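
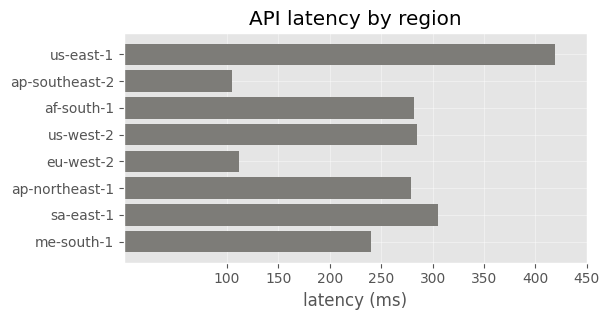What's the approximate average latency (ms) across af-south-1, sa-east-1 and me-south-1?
≈ 283

(300 + 300 + 250) / 3 ≈ 283.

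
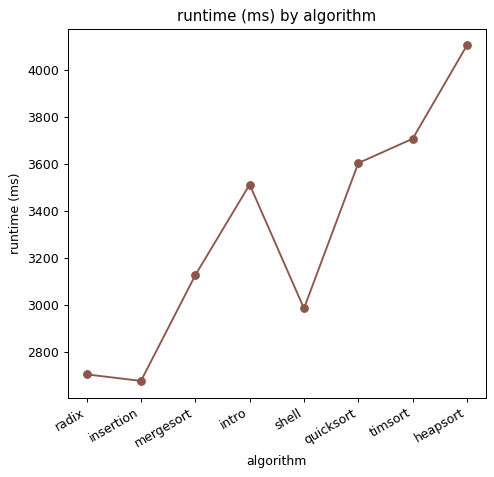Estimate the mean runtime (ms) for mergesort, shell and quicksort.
≈ 3267

(3200 + 3000 + 3600) / 3 ≈ 3267.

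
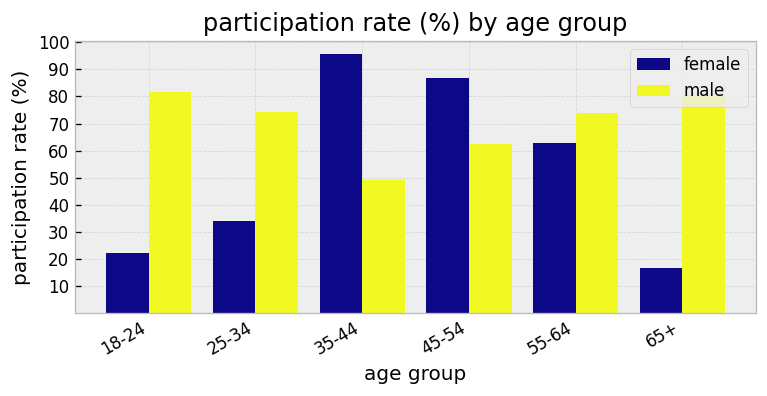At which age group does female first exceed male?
25-34: female ≈ 30 vs male ≈ 70 (not yet); 35-44: female ≈ 100 vs male ≈ 50 (first crossover).

35-44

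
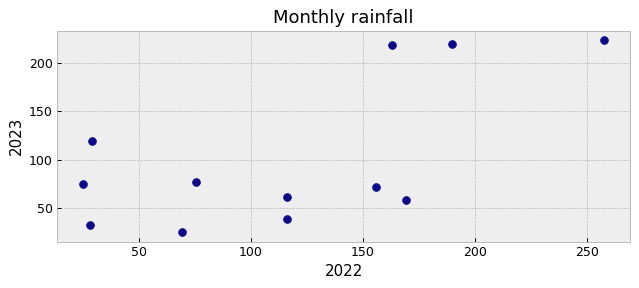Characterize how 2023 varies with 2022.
Points are positively correlated; moderate (|r| ≈ 0.6).

positive, moderate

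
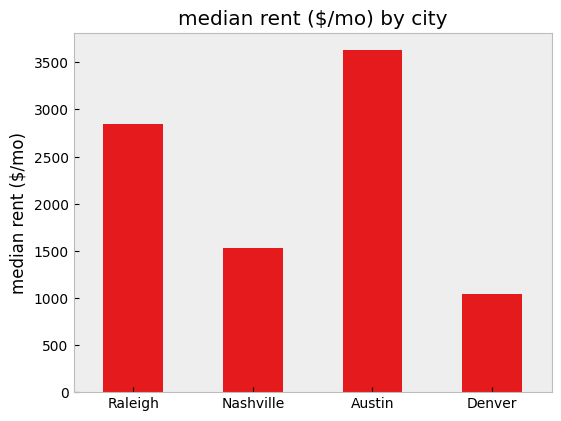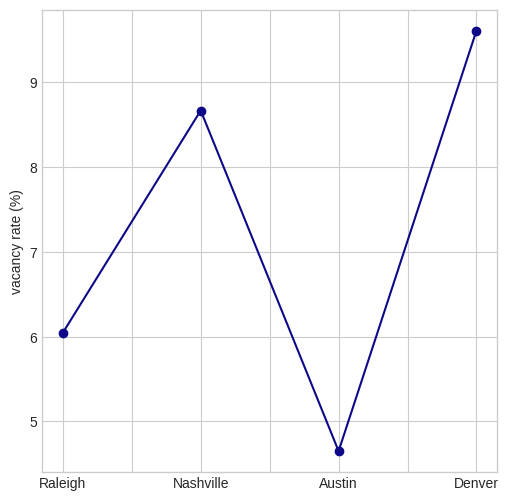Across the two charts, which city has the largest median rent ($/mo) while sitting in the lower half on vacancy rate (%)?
Austin

Chart 2 median vacancy rate (%) ≈ 7; below-median cities: Raleigh, Austin. Among those, Austin has the highest median rent ($/mo) (≈ 3500).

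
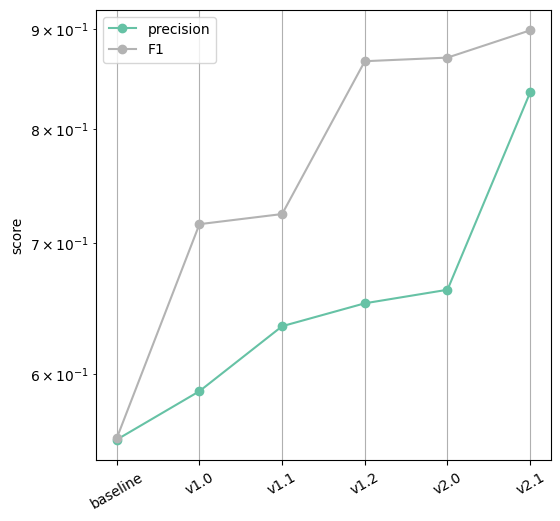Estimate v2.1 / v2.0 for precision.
v2.1 ≈ 0.85, v2.0 ≈ 0.65; 0.85/0.65 ≈ 1.31.

≈ 1.31×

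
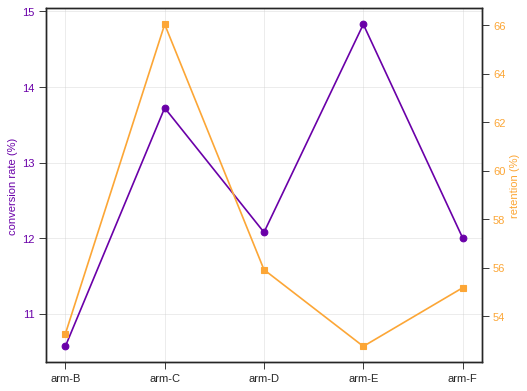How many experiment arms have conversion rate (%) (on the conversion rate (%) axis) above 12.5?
Above 12.5: arm-C, arm-E.

2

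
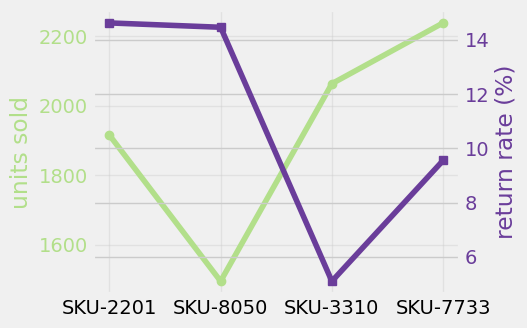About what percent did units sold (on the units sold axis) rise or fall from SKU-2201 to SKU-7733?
SKU-2201 ≈ 1900, SKU-7733 ≈ 2200; (2200 − 1900) / 1900 ≈ +15.8%.

≈ +15.8%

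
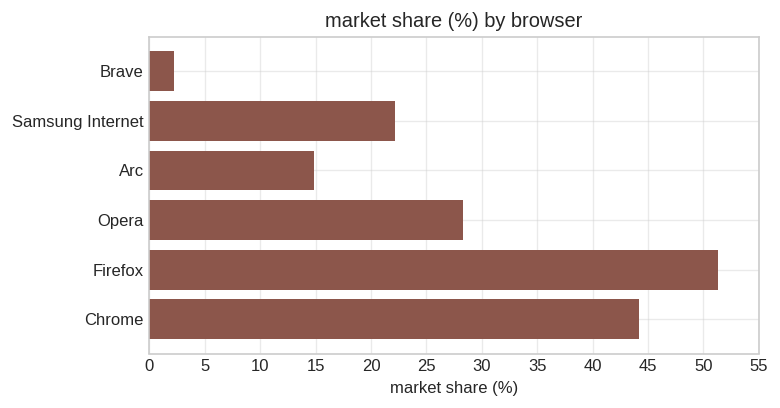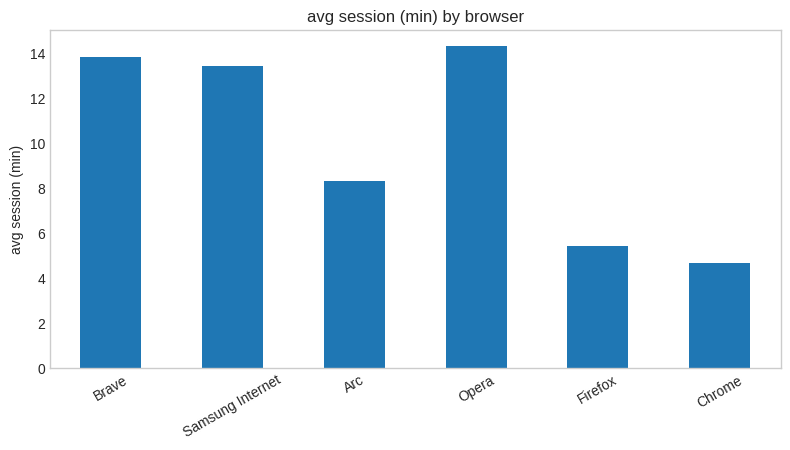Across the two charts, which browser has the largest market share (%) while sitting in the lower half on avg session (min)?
Chart 2 median avg session (min) ≈ 10; below-median browsers: Arc, Firefox, Chrome. Among those, Firefox has the highest market share (%) (≈ 50).

Firefox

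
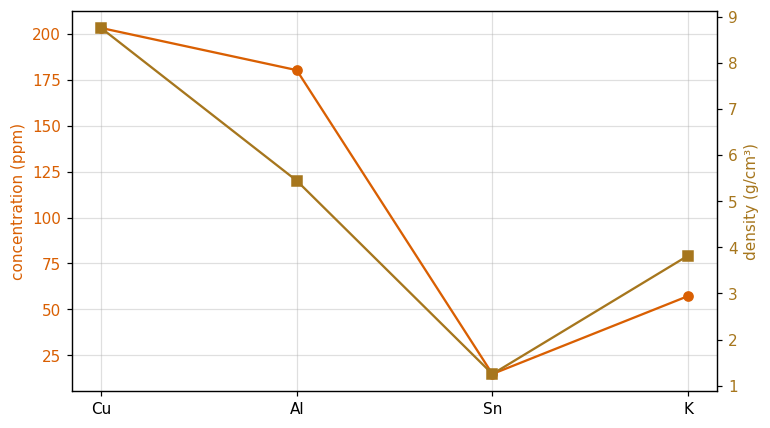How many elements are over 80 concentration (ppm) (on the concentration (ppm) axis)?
Above 80: Cu, Al.

2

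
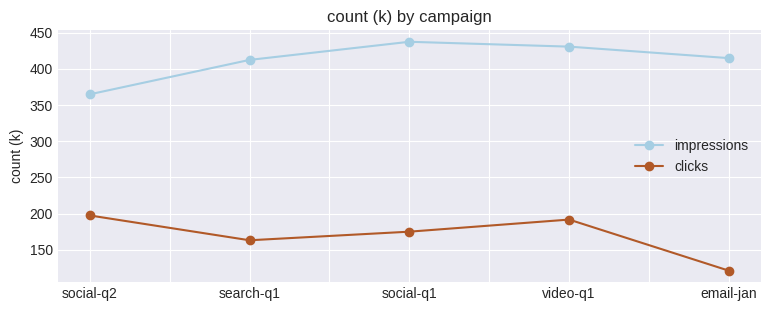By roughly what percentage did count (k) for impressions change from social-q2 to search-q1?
social-q2 ≈ 350, search-q1 ≈ 400; (400 − 350) / 350 ≈ +14.3%.

≈ +14.3%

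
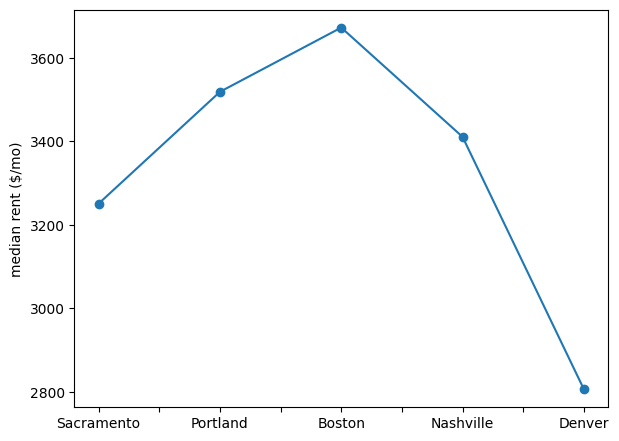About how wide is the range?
Max Boston ≈ 3700, min Denver ≈ 2800; range ≈ 900.

≈ 900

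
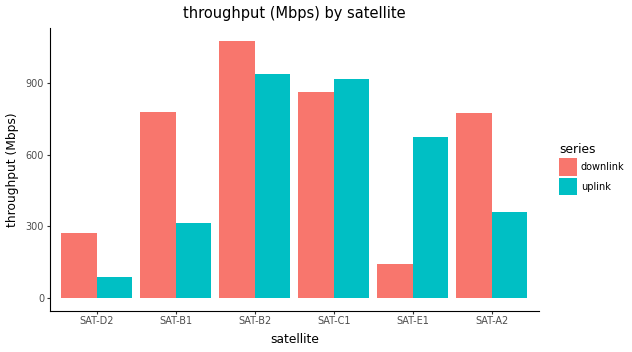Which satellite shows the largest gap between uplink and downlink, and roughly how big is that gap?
SAT-E1: uplink ≈ 700, downlink ≈ 100 → gap ≈ 600. Next-largest (SAT-B1) is only ≈ 500.

SAT-E1, ≈ 600 Mbps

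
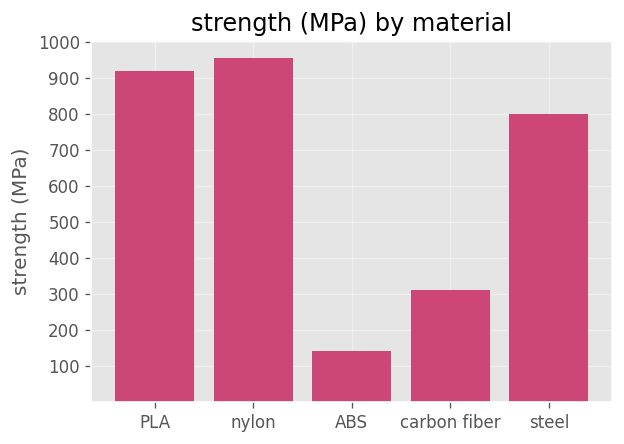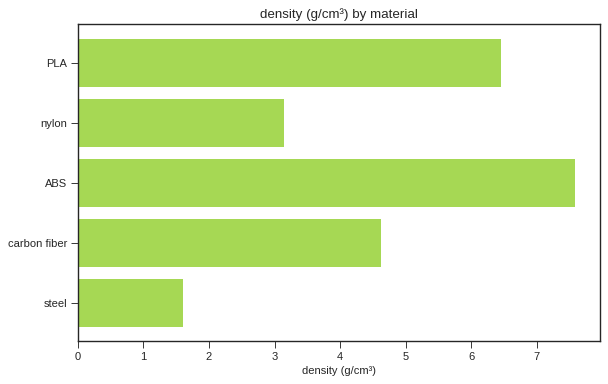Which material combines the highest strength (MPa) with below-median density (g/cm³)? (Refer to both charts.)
Chart 2 median density (g/cm³) ≈ 5; below-median materials: nylon, steel. Among those, nylon has the highest strength (MPa) (≈ 1000).

nylon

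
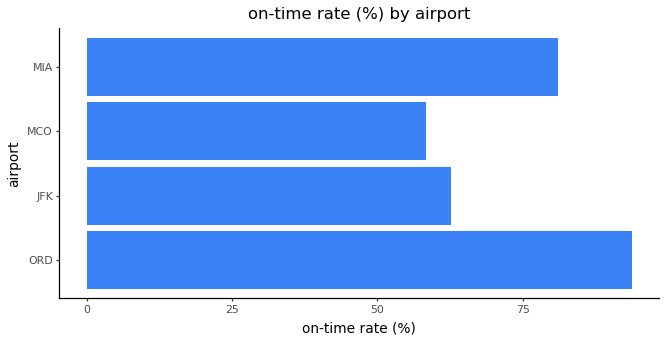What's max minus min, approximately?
Max ORD ≈ 90, min MCO ≈ 60; range ≈ 30.

≈ 30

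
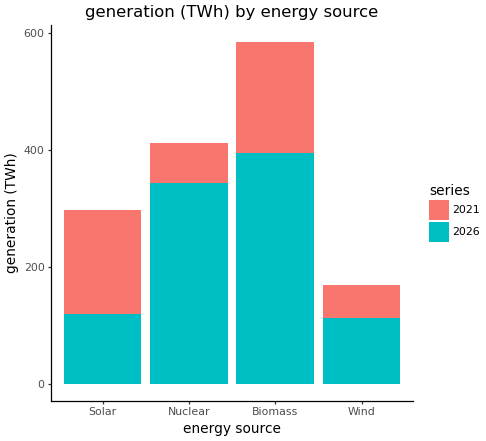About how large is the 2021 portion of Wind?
2021 top ≈ 150, bottom ≈ 100; segment ≈ 50.

≈ 50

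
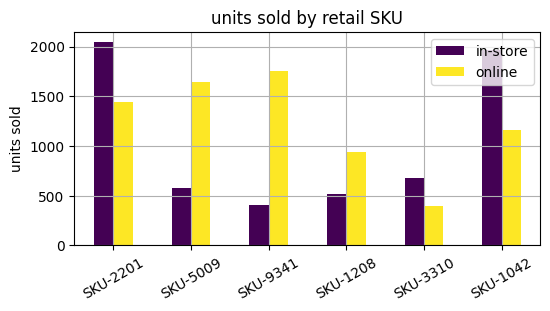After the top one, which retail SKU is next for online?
Top 3 for online: SKU-9341 ≈ 1800, SKU-5009 ≈ 1600, SKU-2201 ≈ 1400.

SKU-5009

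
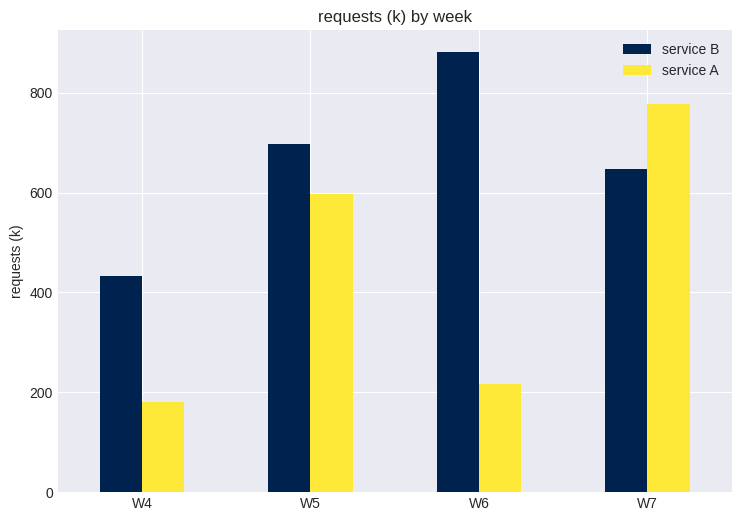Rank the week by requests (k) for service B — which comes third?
W7

Top 4 for service B: W6 ≈ 900, W5 ≈ 700, W7 ≈ 600, W4 ≈ 400.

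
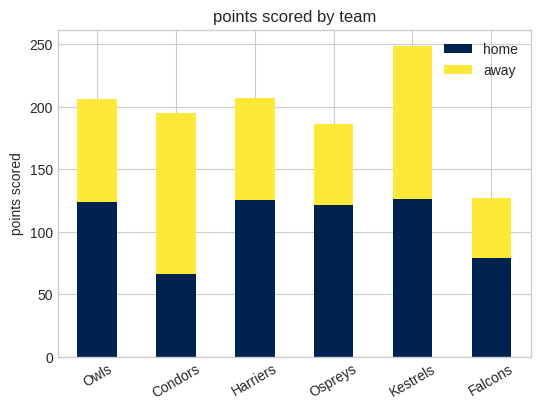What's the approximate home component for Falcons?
≈ 75

home top ≈ 75, bottom ≈ 0; segment ≈ 75.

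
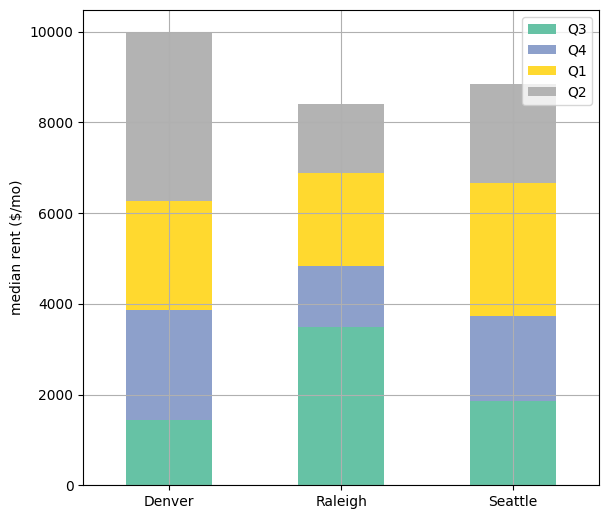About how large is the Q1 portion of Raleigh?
≈ 2000

Q1 top ≈ 7000, bottom ≈ 5000; segment ≈ 2000.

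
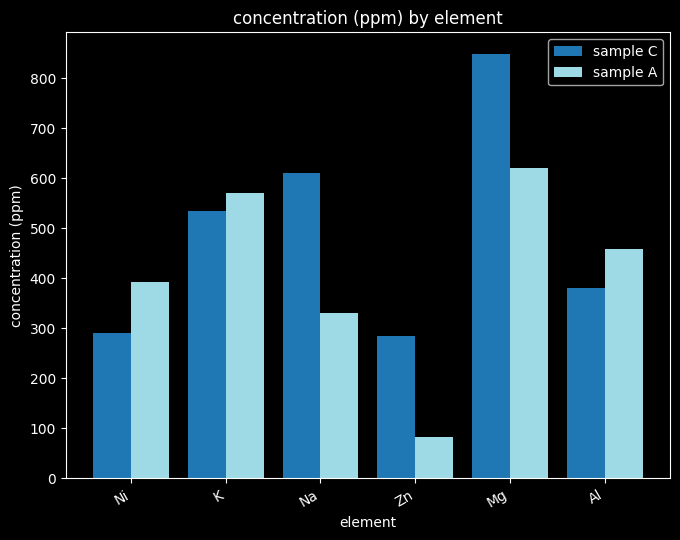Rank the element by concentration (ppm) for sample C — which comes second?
Na

Top 3 for sample C: Mg ≈ 800, Na ≈ 600, K ≈ 500.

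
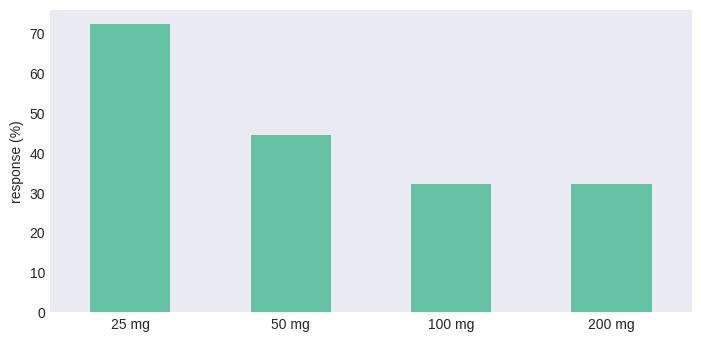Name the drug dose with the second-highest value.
50 mg

Top 3: 25 mg ≈ 70, 50 mg ≈ 40, 100 mg ≈ 30.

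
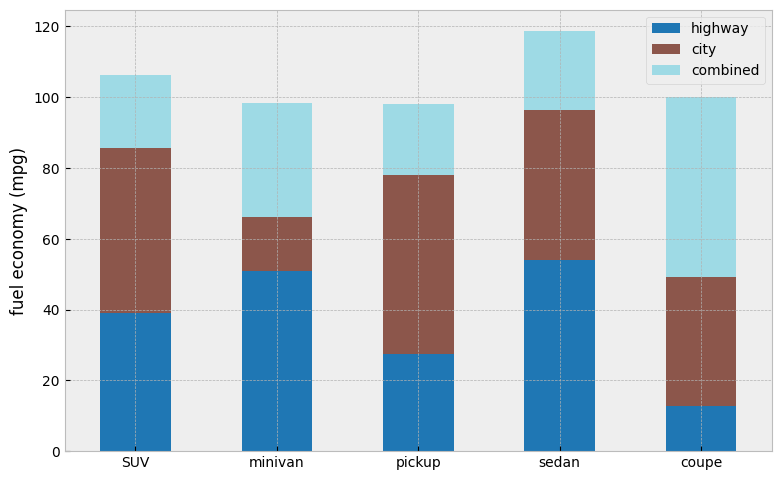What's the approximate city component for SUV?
≈ 50

city top ≈ 90, bottom ≈ 40; segment ≈ 50.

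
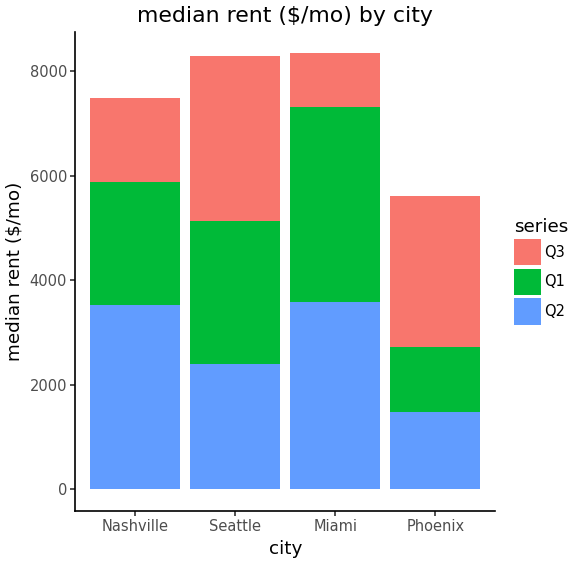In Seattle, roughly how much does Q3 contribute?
Q3 top ≈ 8000, bottom ≈ 5000; segment ≈ 3000.

≈ 3000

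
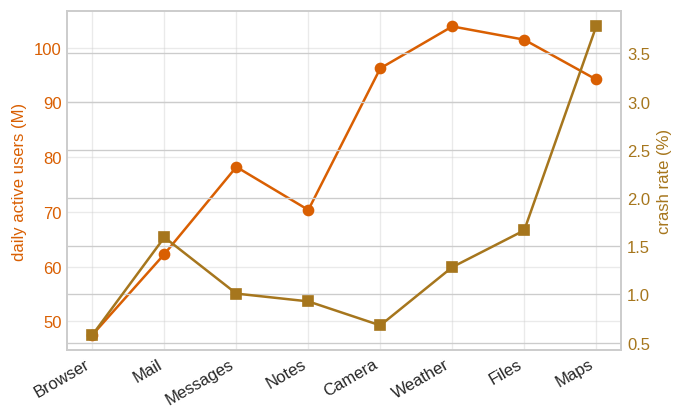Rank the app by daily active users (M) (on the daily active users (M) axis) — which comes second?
Top 3 (on the daily active users (M) axis): Weather ≈ 105, Files ≈ 100, Camera ≈ 95.

Files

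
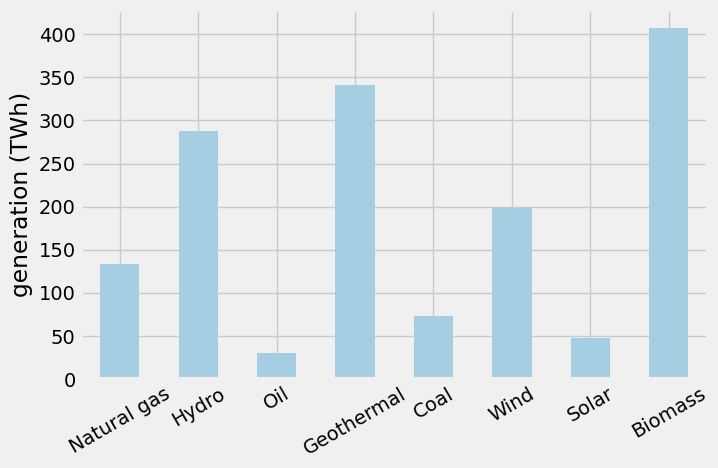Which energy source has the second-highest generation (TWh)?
Geothermal

Top 3: Biomass ≈ 400, Geothermal ≈ 350, Hydro ≈ 300.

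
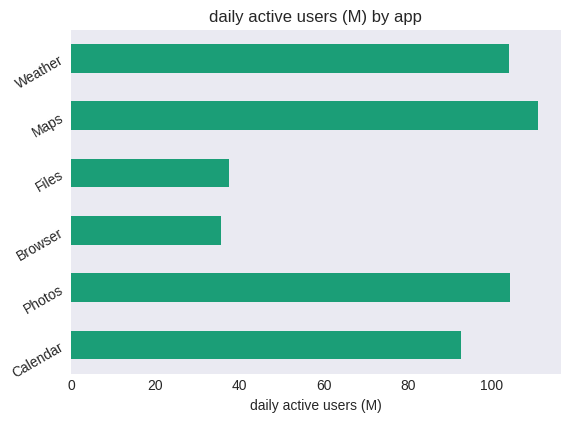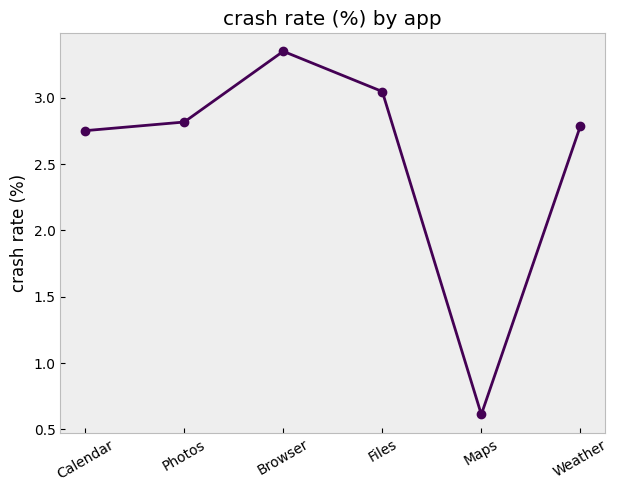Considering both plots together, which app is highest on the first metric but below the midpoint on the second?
Chart 2 median crash rate (%) ≈ 3; below-median apps: Calendar, Maps, Weather. Among those, Maps has the highest daily active users (M) (≈ 120).

Maps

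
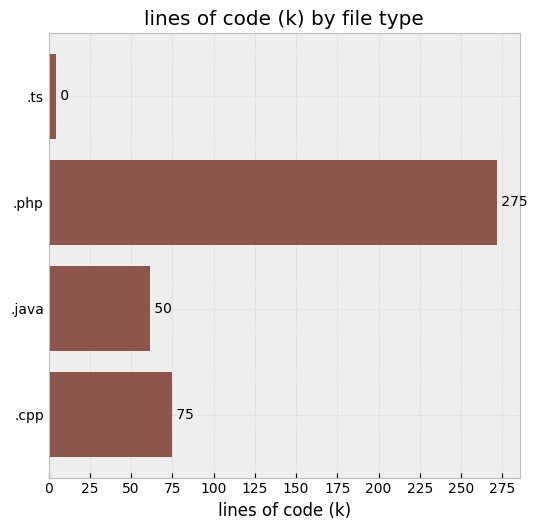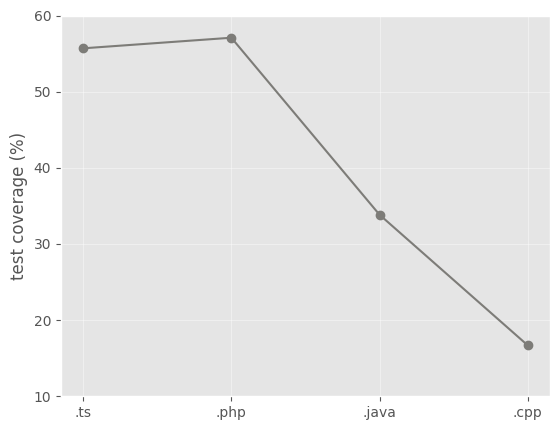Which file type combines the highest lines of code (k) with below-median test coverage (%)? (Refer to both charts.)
.cpp

Chart 2 median test coverage (%) ≈ 40; below-median file types: .java, .cpp. Among those, .cpp has the highest lines of code (k) (≈ 75).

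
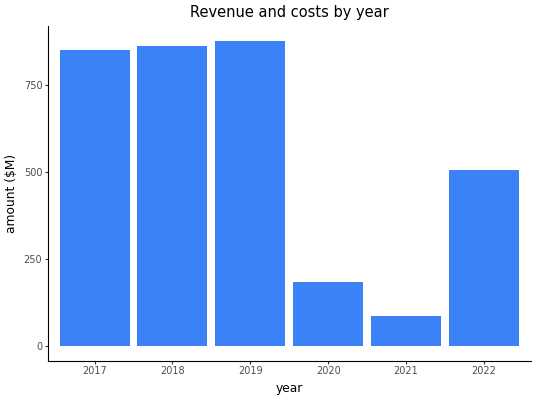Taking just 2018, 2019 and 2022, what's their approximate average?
≈ 767

(900 + 900 + 500) / 3 ≈ 767.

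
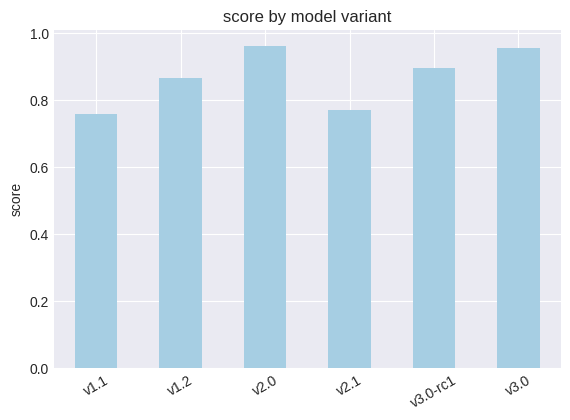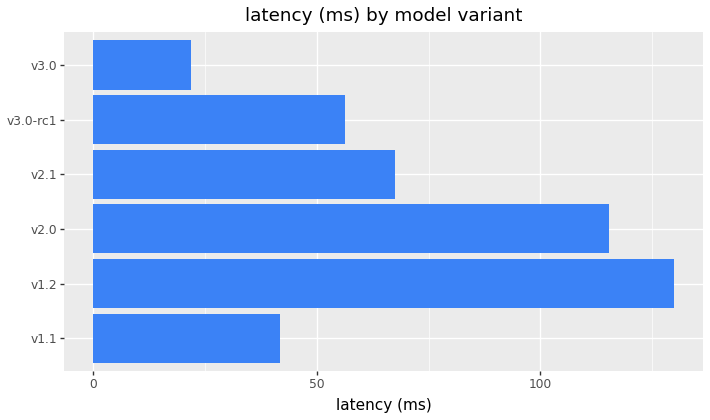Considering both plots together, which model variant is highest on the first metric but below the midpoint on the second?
v3.0

Chart 2 median latency (ms) ≈ 60; below-median model variants: v1.1, v3.0-rc1, v3.0. Among those, v3.0 has the highest score (≈ 1).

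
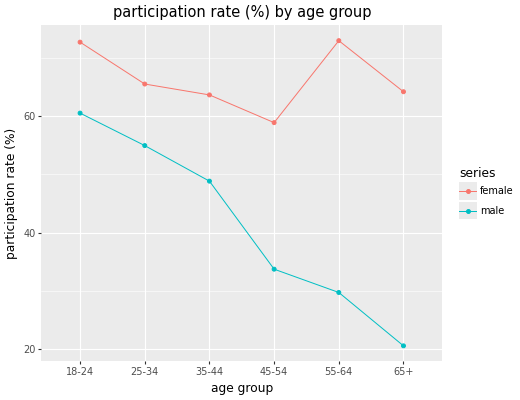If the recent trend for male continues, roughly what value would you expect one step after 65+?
≈ 12.5

Last three: 35, 30, 20 → slope ≈ -7.5/step → next ≈ 12.5.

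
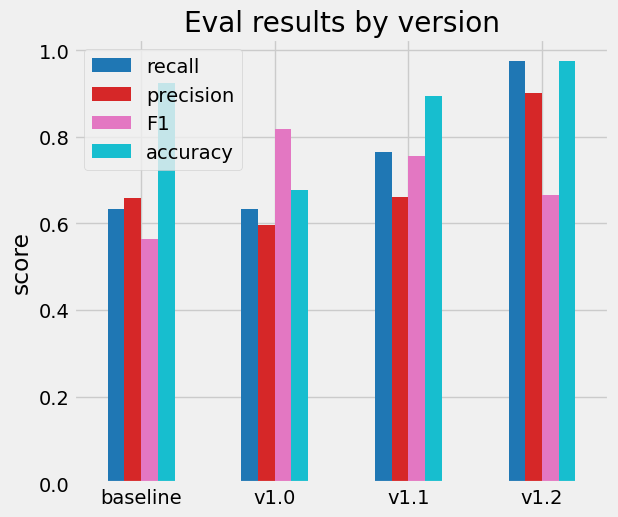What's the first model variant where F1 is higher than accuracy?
baseline: F1 ≈ 0.6 vs accuracy ≈ 0.9 (not yet); v1.0: F1 ≈ 0.8 vs accuracy ≈ 0.7 (first crossover).

v1.0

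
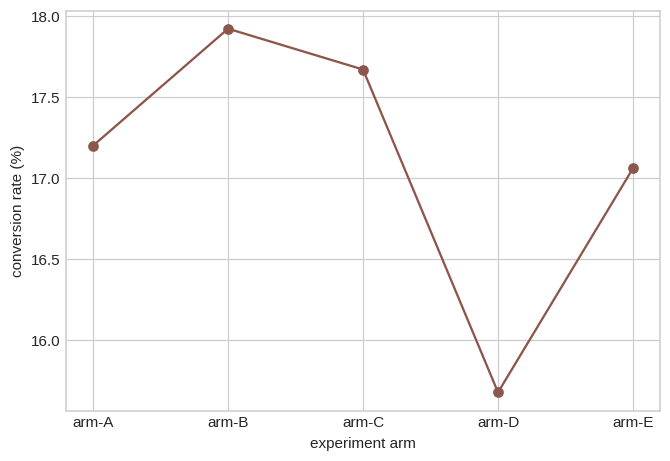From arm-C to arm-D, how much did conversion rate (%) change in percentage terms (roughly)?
arm-C ≈ 17.6, arm-D ≈ 15.6; (15.6 − 17.6) / 17.6 ≈ -11.4%.

≈ -11.4%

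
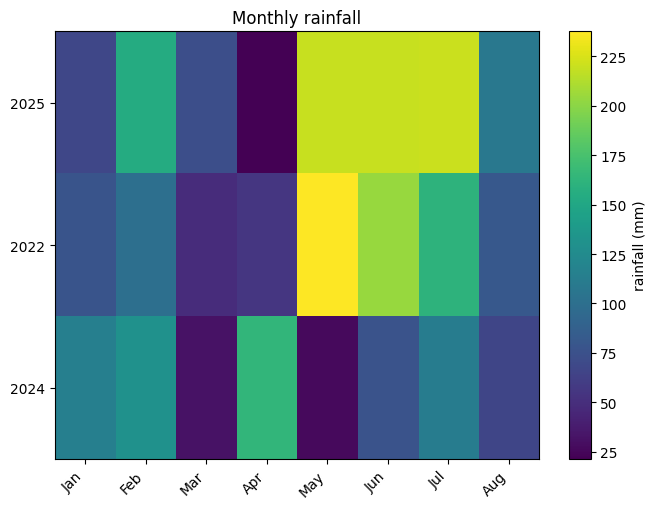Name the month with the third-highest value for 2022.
Top 4 for 2022: May ≈ 240, Jun ≈ 200, Jul ≈ 160, Feb ≈ 100.

Jul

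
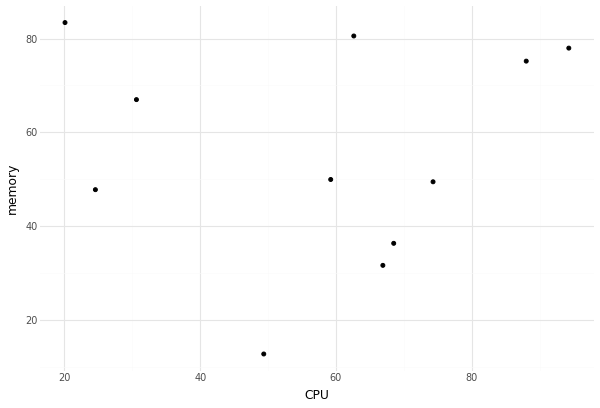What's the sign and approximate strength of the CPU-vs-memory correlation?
Points are roughly uncorrelated; weak (|r| ≈ 0.0).

no clear correlation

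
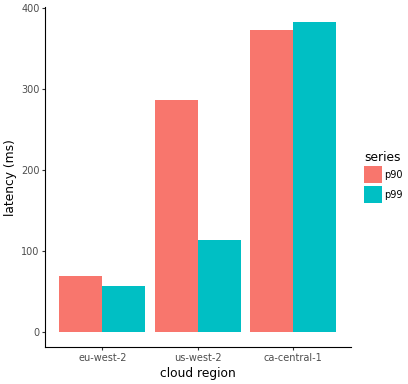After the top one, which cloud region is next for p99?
us-west-2

Top 3 for p99: ca-central-1 ≈ 400, us-west-2 ≈ 100, eu-west-2 ≈ 50.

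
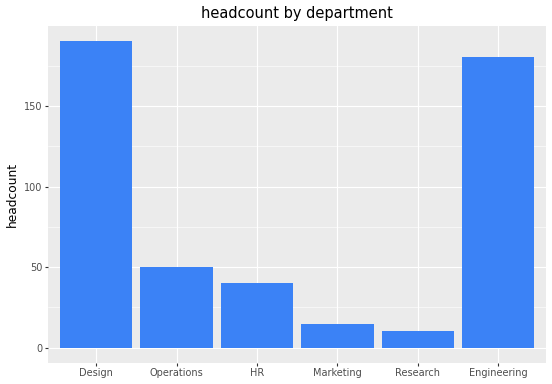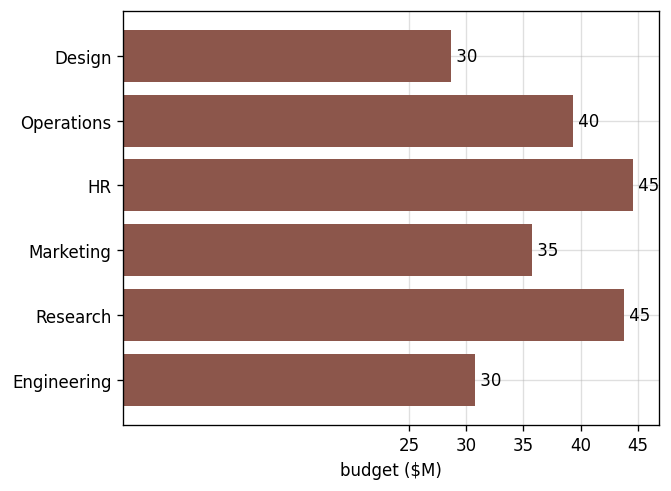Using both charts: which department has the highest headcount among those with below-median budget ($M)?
Design

Chart 2 median budget ($M) ≈ 40; below-median departments: Design, Marketing, Engineering. Among those, Design has the highest headcount (≈ 200).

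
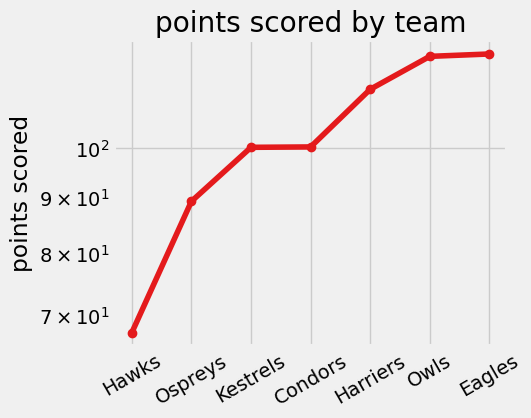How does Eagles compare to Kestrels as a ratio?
≈ 1.2×

Eagles ≈ 120, Kestrels ≈ 100; 120/100 ≈ 1.2.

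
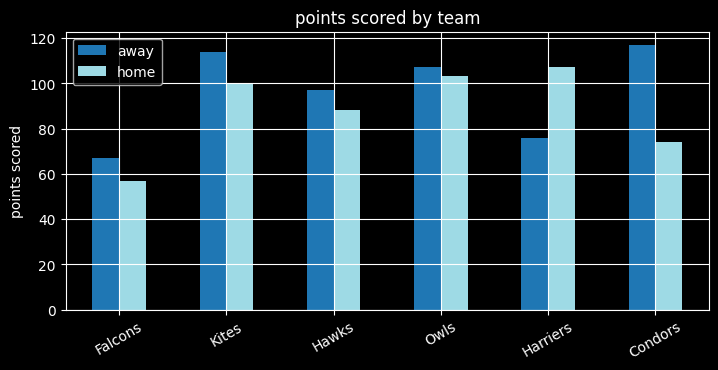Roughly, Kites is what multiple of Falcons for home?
≈ 1.67×

Kites ≈ 100, Falcons ≈ 60; 100/60 ≈ 1.67.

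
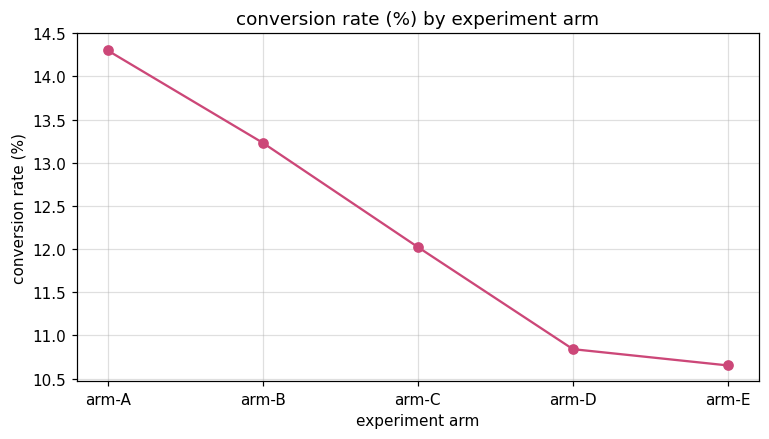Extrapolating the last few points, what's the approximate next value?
≈ 9.75

Last three: 12.0, 11.0, 10.5 → slope ≈ -0.75/step → next ≈ 9.75.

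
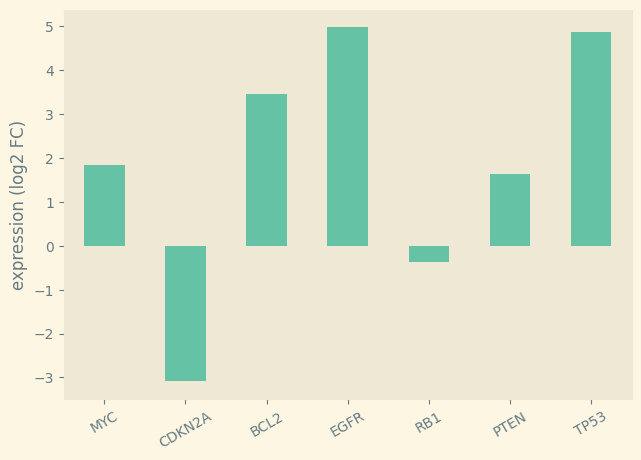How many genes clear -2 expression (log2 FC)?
Above -2: MYC, BCL2, EGFR, RB1, PTEN, TP53.

6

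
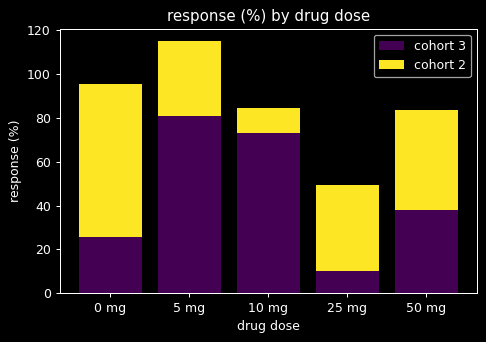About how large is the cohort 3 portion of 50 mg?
≈ 40

cohort 3 top ≈ 40, bottom ≈ 0; segment ≈ 40.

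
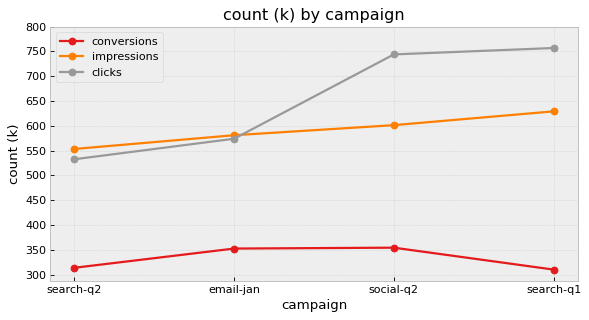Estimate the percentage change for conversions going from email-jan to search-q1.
≈ -14.3%

email-jan ≈ 350, search-q1 ≈ 300; (300 − 350) / 350 ≈ -14.3%.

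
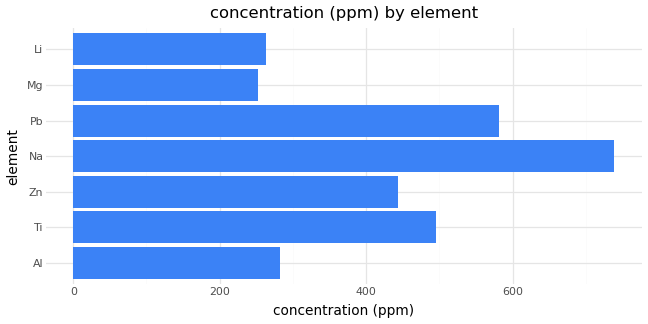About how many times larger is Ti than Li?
Ti ≈ 500, Li ≈ 300; 500/300 ≈ 1.67.

≈ 1.67×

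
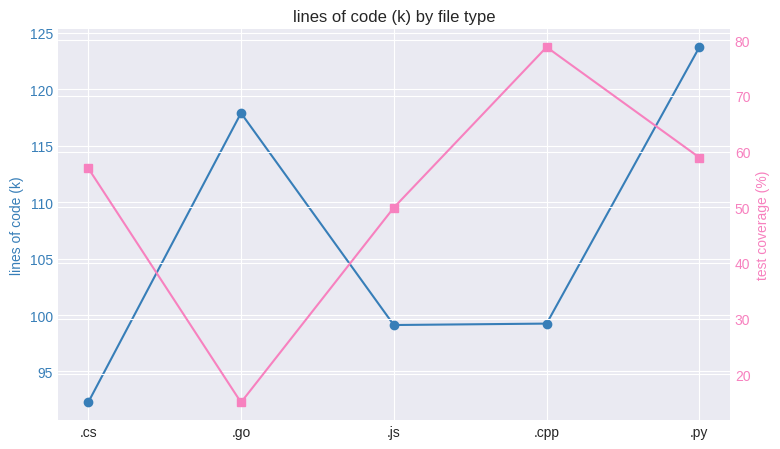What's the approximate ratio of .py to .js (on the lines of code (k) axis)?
≈ 1.25×

.py ≈ 125, .js ≈ 100; 125/100 ≈ 1.25.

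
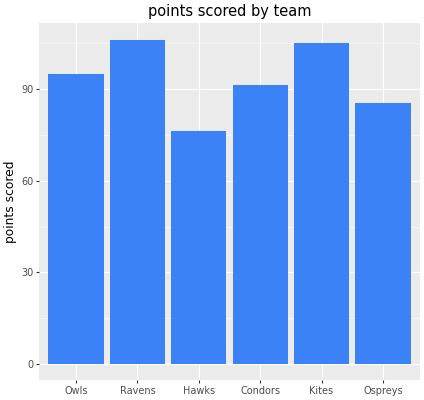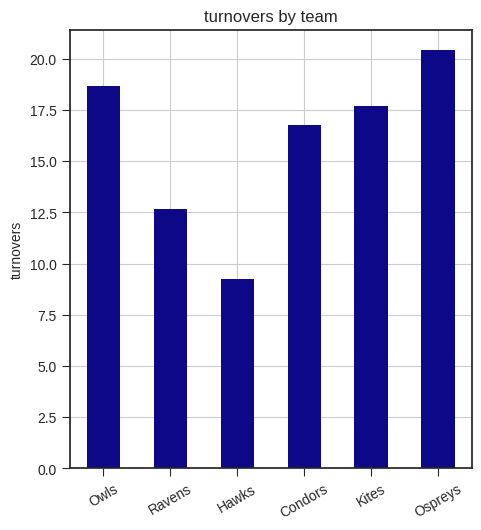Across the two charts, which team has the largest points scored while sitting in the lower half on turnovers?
Chart 2 median turnovers ≈ 18; below-median teams: Ravens, Hawks, Condors. Among those, Ravens has the highest points scored (≈ 110).

Ravens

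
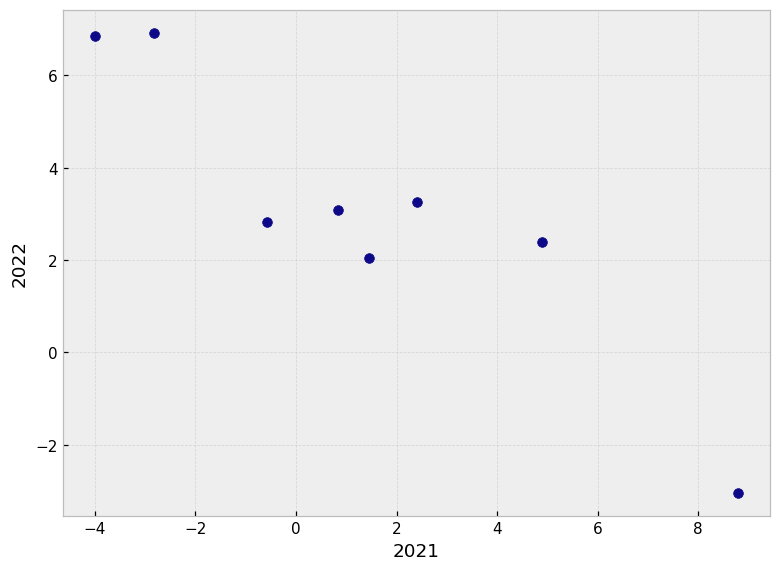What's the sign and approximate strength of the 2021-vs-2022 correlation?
negative, strong

Points are negatively correlated; strong (|r| ≈ 0.9).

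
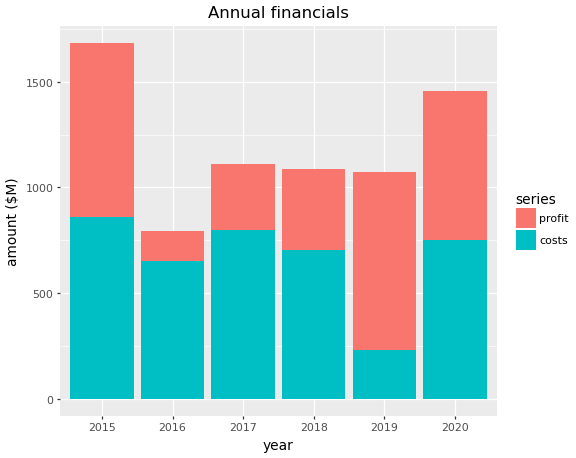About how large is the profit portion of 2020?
≈ 600

profit top ≈ 1400, bottom ≈ 800; segment ≈ 600.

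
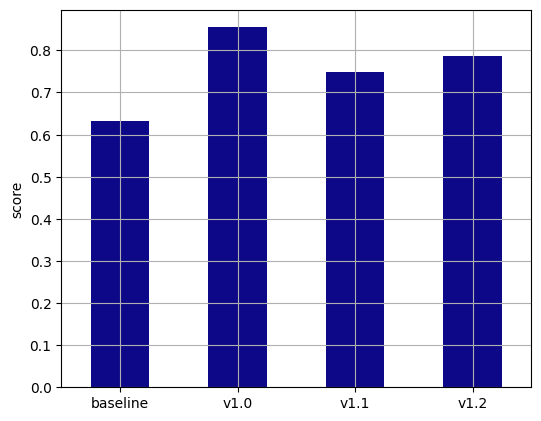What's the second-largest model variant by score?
Top 3: v1.0 ≈ 0.9, v1.2 ≈ 0.8, v1.1 ≈ 0.7.

v1.2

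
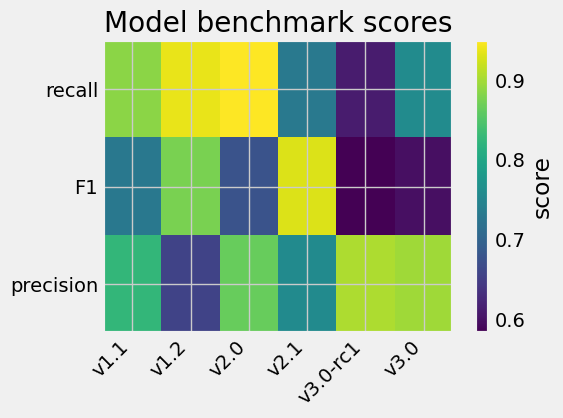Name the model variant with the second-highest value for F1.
v1.2

Top 3 for F1: v2.1 ≈ 0.95, v1.2 ≈ 0.90, v1.1 ≈ 0.75.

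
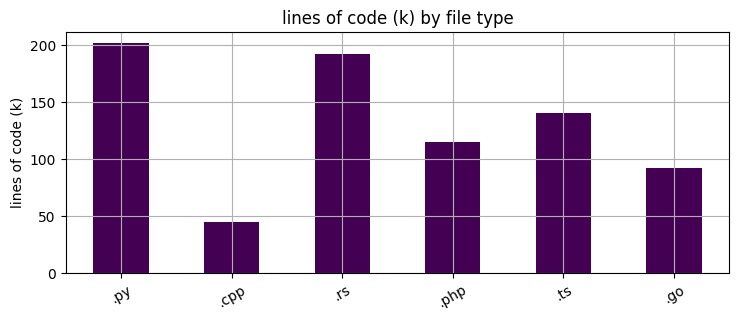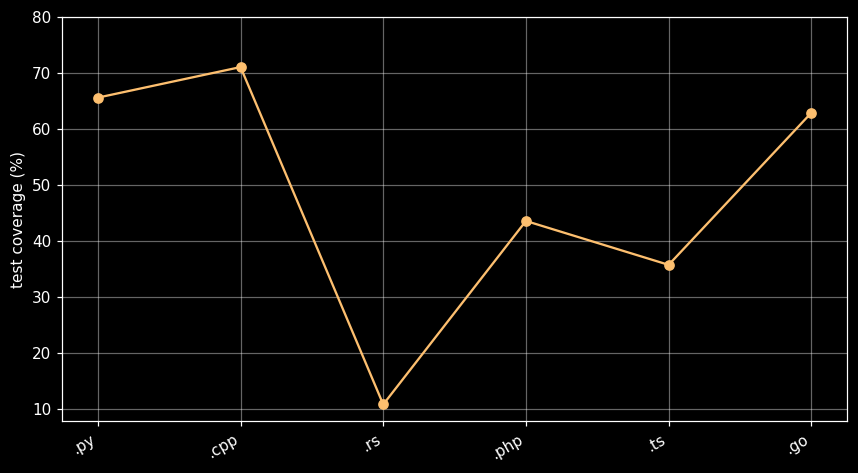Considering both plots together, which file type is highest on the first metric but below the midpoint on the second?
Chart 2 median test coverage (%) ≈ 50; below-median file types: .rs, .php, .ts. Among those, .rs has the highest lines of code (k) (≈ 200).

.rs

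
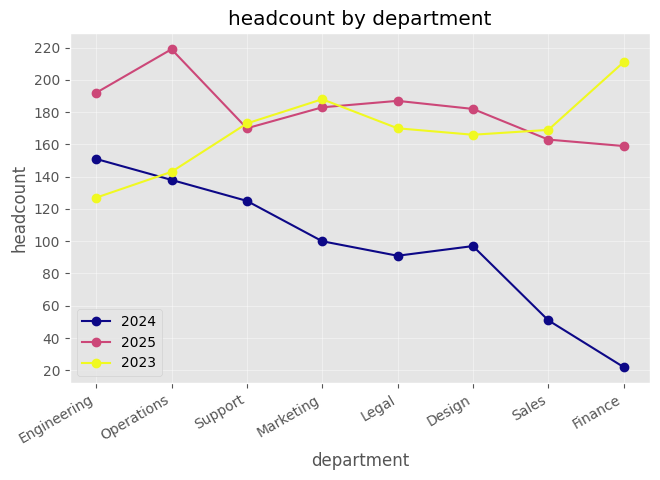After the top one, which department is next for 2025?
Engineering

Top 3 for 2025: Operations ≈ 220, Engineering ≈ 200, Legal ≈ 180.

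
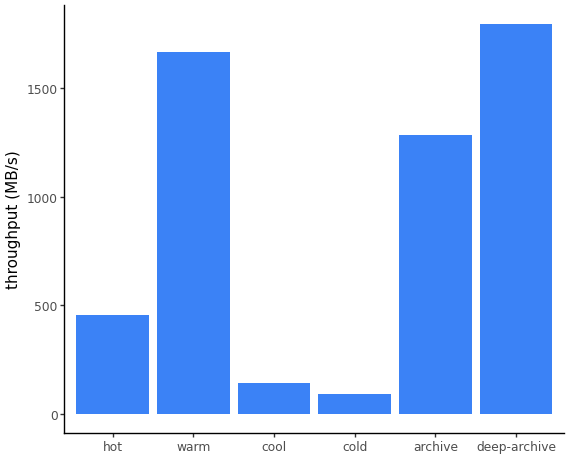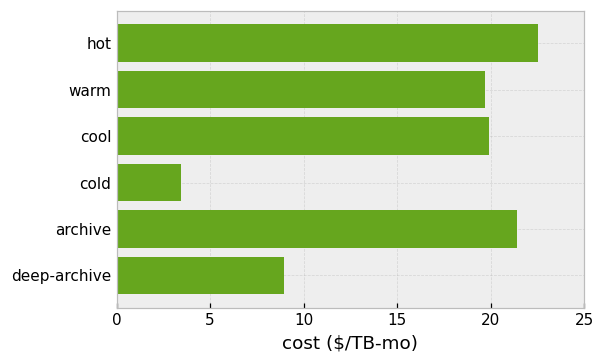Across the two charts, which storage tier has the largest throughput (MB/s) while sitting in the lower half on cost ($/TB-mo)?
deep-archive

Chart 2 median cost ($/TB-mo) ≈ 20; below-median storage tiers: warm, cold, deep-archive. Among those, deep-archive has the highest throughput (MB/s) (≈ 1800).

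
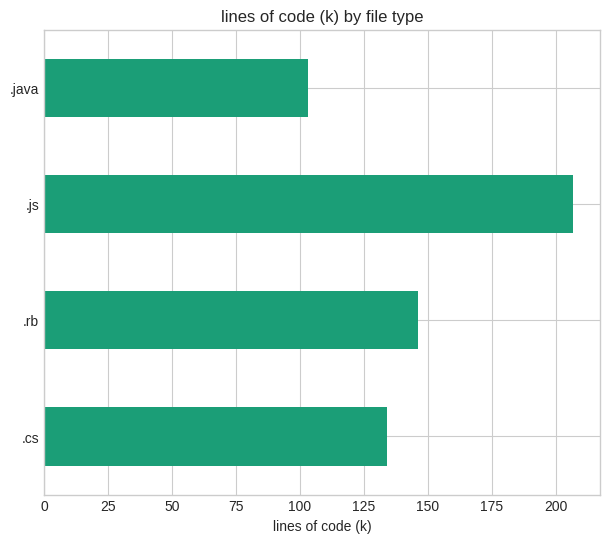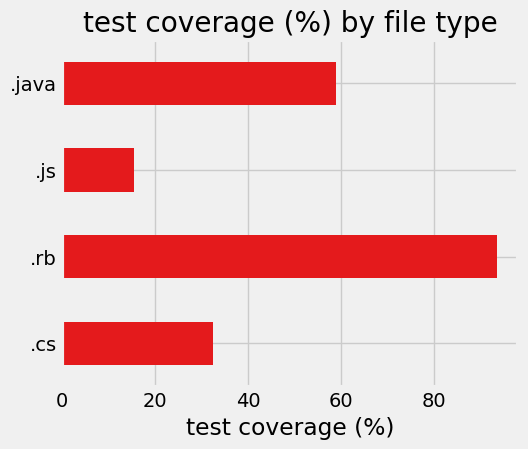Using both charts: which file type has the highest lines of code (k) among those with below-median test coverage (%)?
Chart 2 median test coverage (%) ≈ 50; below-median file types: .cs, .js. Among those, .js has the highest lines of code (k) (≈ 200).

.js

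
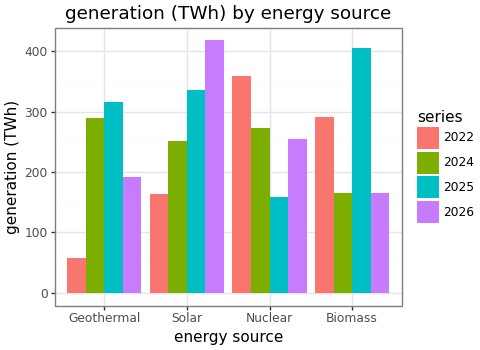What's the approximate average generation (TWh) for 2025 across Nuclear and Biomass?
≈ 275

(150 + 400) / 2 ≈ 275.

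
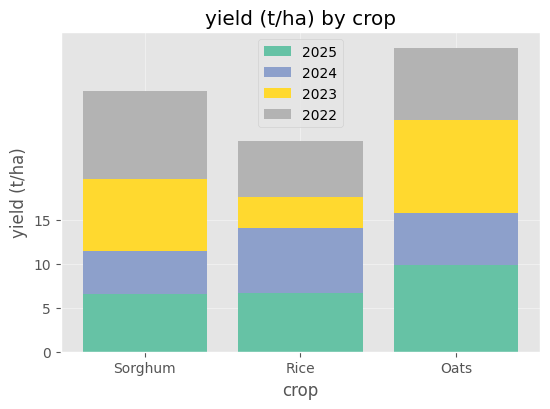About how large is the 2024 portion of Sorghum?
≈ 5

2024 top ≈ 10, bottom ≈ 5; segment ≈ 5.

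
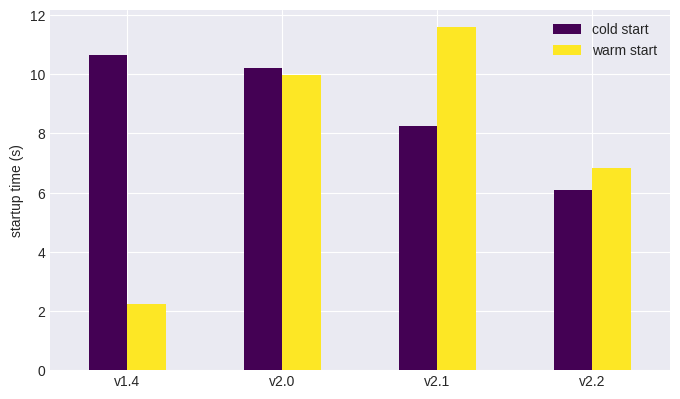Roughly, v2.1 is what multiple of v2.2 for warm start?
v2.1 ≈ 12, v2.2 ≈ 7; 12/7 ≈ 1.71.

≈ 1.71×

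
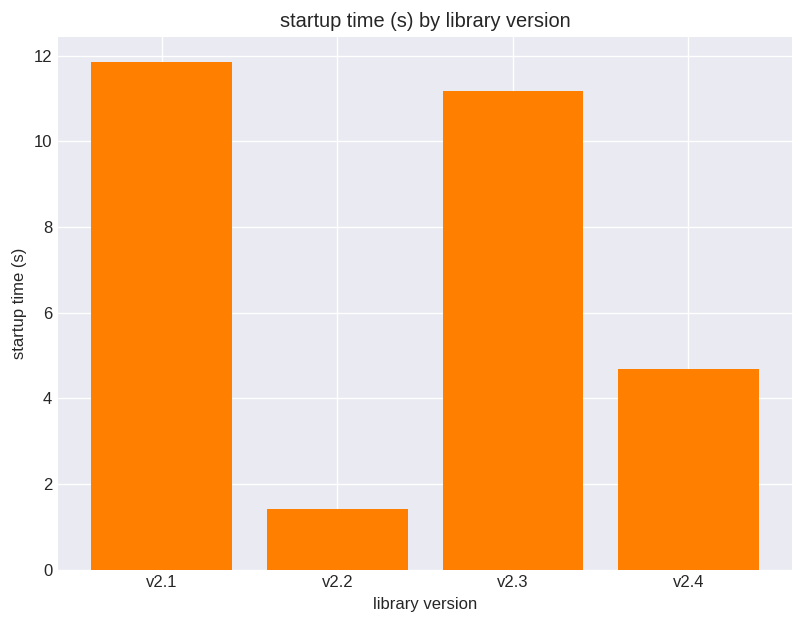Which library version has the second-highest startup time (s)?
v2.3

Top 3: v2.1 ≈ 12, v2.3 ≈ 11, v2.4 ≈ 5.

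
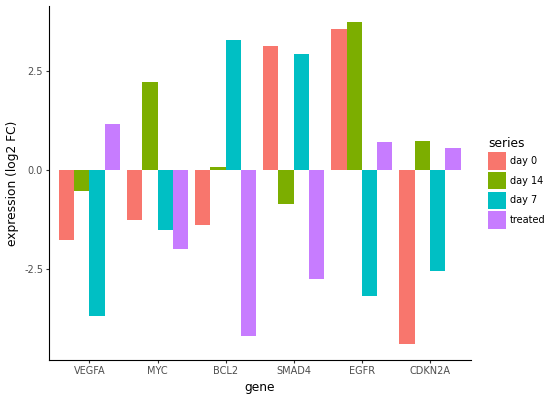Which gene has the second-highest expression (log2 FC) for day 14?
MYC

Top 3 for day 14: EGFR ≈ 4, MYC ≈ 2, CDKN2A ≈ 1.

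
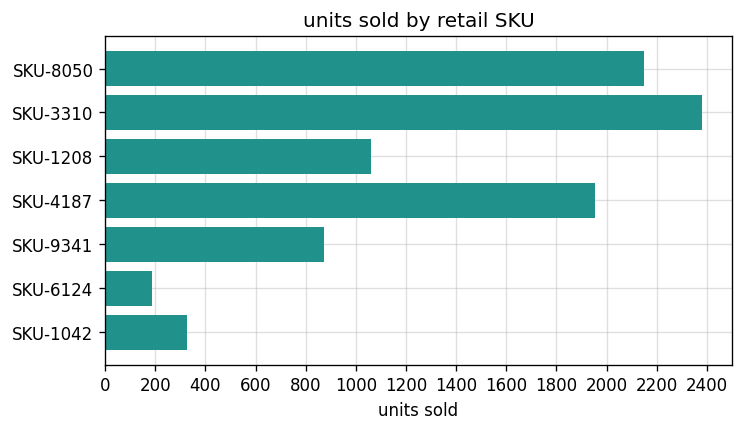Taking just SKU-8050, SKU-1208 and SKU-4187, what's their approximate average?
(2200 + 1000 + 2000) / 3 ≈ 1733.

≈ 1733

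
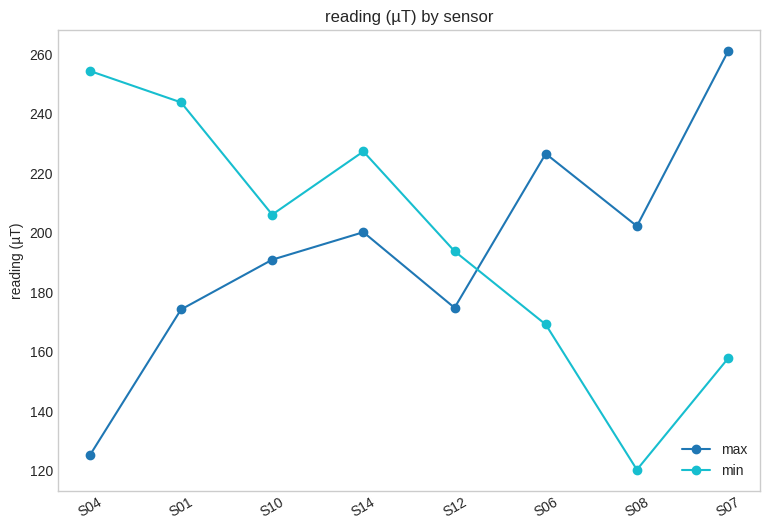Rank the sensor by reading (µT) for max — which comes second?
Top 3 for max: S07 ≈ 260, S06 ≈ 220, S08 ≈ 200.

S06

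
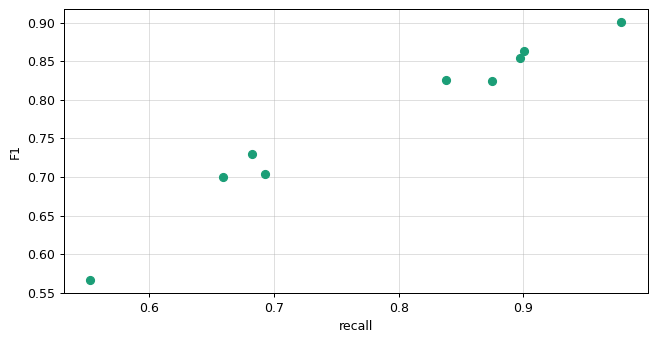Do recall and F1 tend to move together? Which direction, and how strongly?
positive, strong

Points are positively correlated; strong (|r| ≈ 1.0).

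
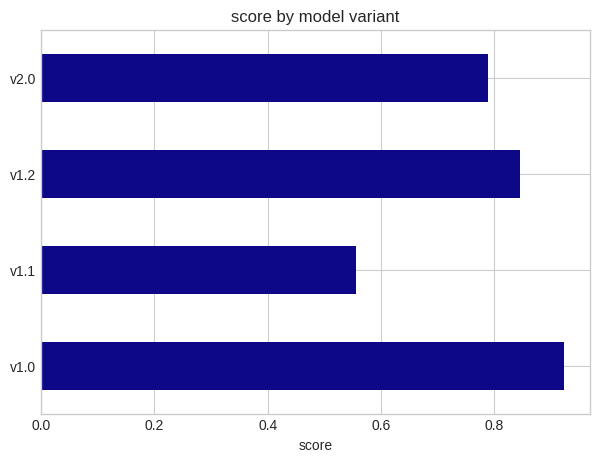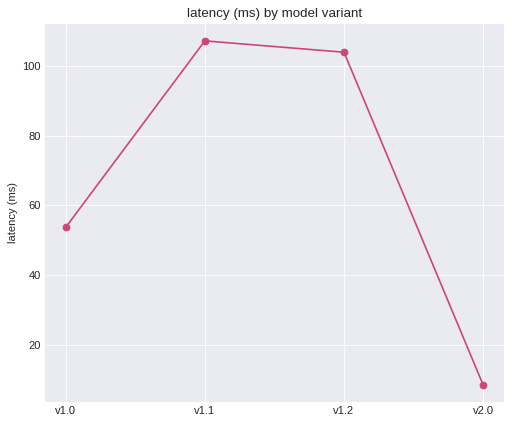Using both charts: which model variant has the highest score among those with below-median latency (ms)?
v1.0

Chart 2 median latency (ms) ≈ 80; below-median model variants: v1.0, v2.0. Among those, v1.0 has the highest score (≈ 0.9).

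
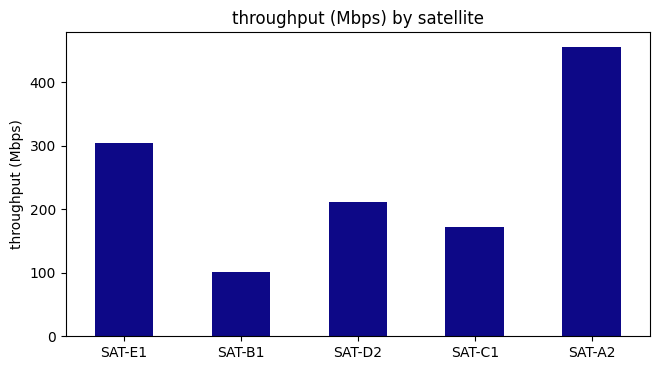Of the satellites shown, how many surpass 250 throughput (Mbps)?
Above 250: SAT-E1, SAT-A2.

2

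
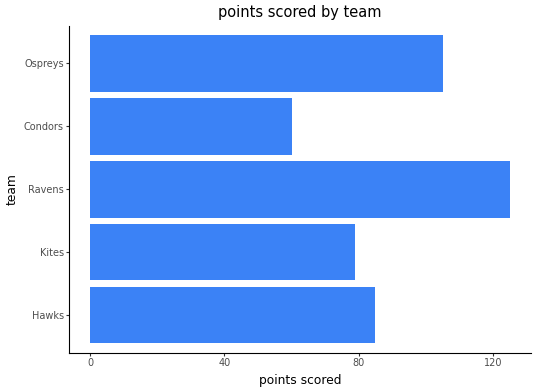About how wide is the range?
≈ 60

Max Ravens ≈ 120, min Condors ≈ 60; range ≈ 60.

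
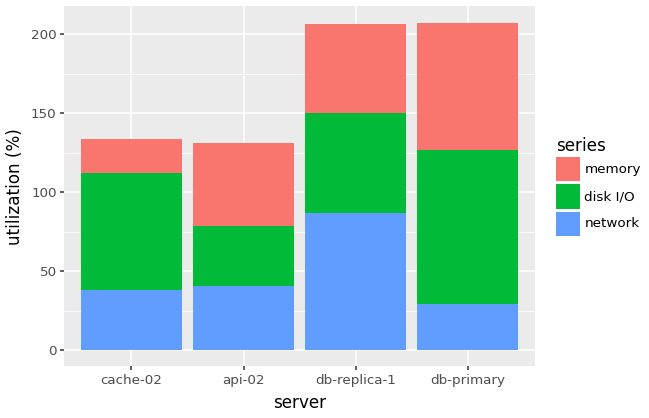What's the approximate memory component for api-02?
≈ 60

memory top ≈ 140, bottom ≈ 80; segment ≈ 60.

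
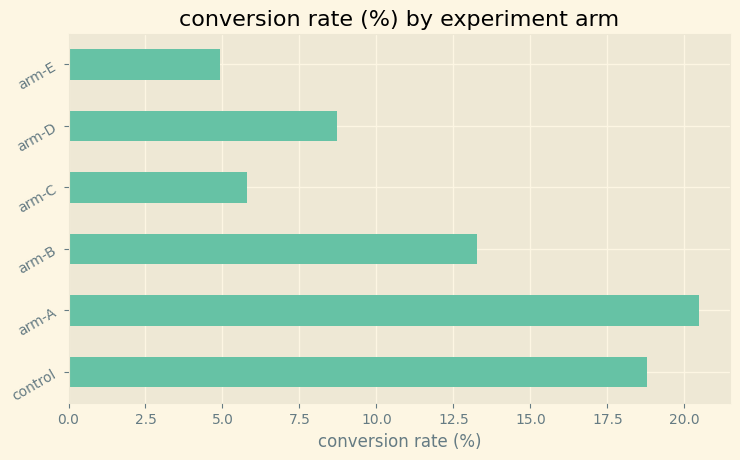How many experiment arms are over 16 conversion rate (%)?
Above 16: control, arm-A.

2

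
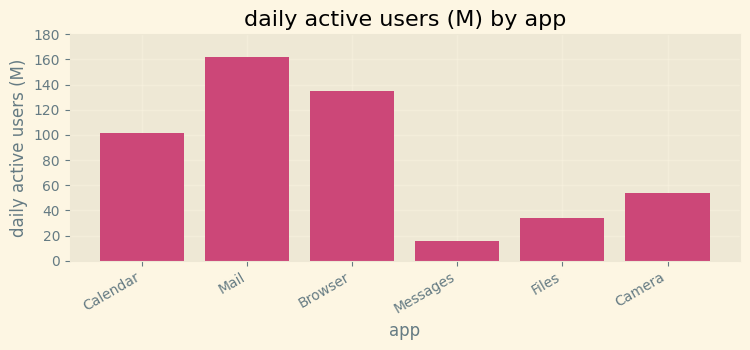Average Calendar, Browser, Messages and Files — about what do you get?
≈ 75

(100 + 140 + 20 + 40) / 4 ≈ 75.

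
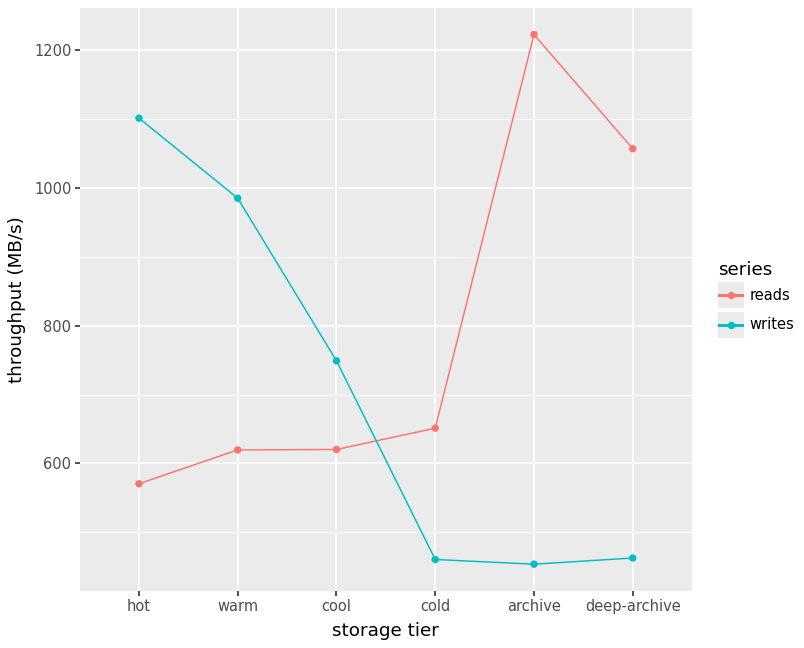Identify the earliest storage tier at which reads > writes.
cool: reads ≈ 600 vs writes ≈ 700 (not yet); cold: reads ≈ 700 vs writes ≈ 500 (first crossover).

cold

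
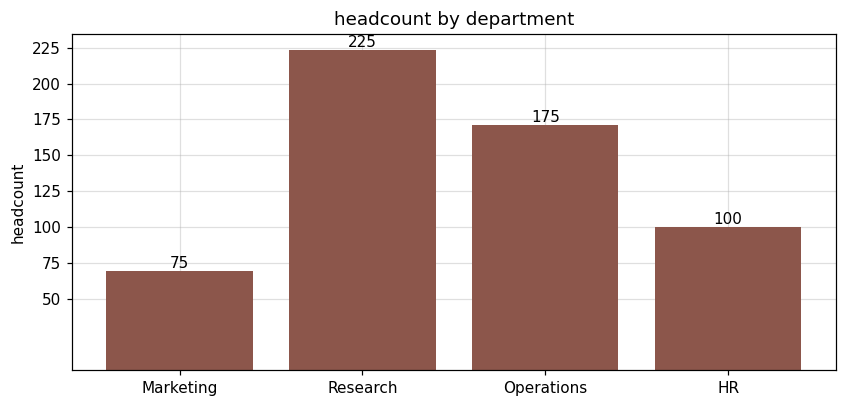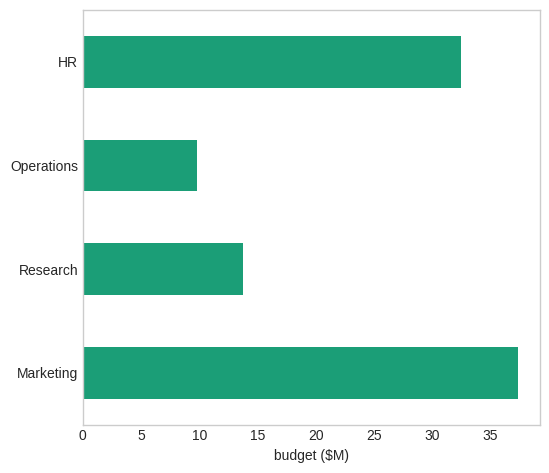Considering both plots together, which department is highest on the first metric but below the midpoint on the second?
Chart 2 median budget ($M) ≈ 25; below-median departments: Research, Operations. Among those, Research has the highest headcount (≈ 225).

Research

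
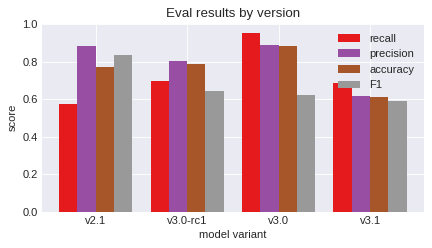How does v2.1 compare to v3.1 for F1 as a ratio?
≈ 1.33×

v2.1 ≈ 0.8, v3.1 ≈ 0.6; 0.8/0.6 ≈ 1.33.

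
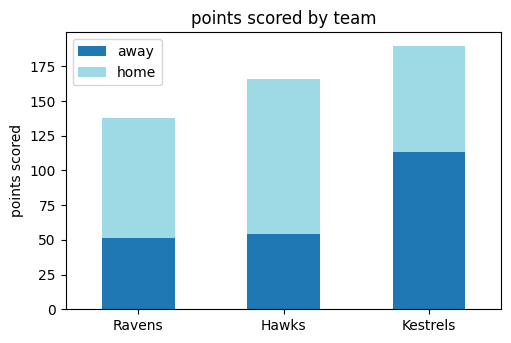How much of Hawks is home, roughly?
home top ≈ 160, bottom ≈ 60; segment ≈ 100.

≈ 100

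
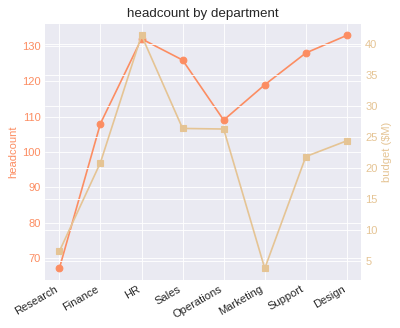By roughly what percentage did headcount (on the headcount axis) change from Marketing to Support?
Marketing ≈ 120, Support ≈ 130; (130 − 120) / 120 ≈ +8.3%.

≈ +8.3%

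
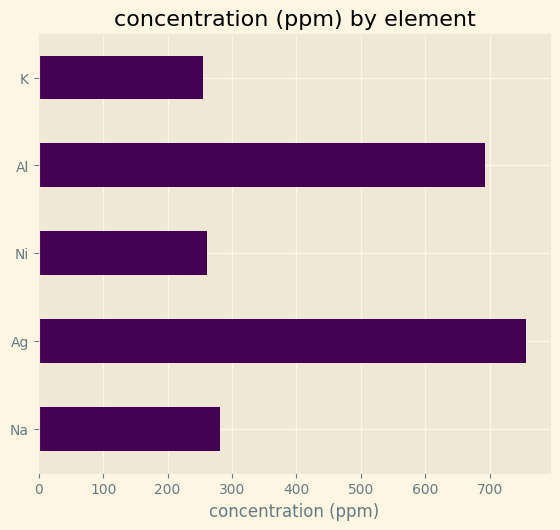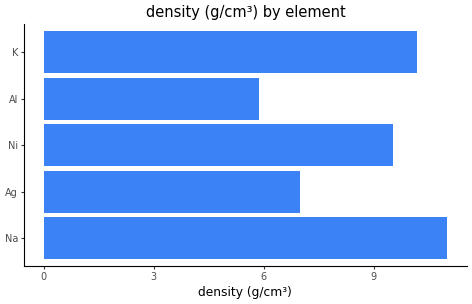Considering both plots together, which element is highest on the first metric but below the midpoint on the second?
Chart 2 median density (g/cm³) ≈ 10; below-median elements: Ag, Al. Among those, Ag has the highest concentration (ppm) (≈ 800).

Ag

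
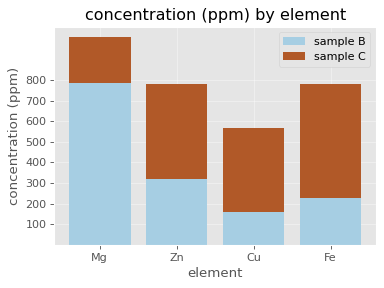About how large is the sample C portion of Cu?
≈ 400

sample C top ≈ 600, bottom ≈ 200; segment ≈ 400.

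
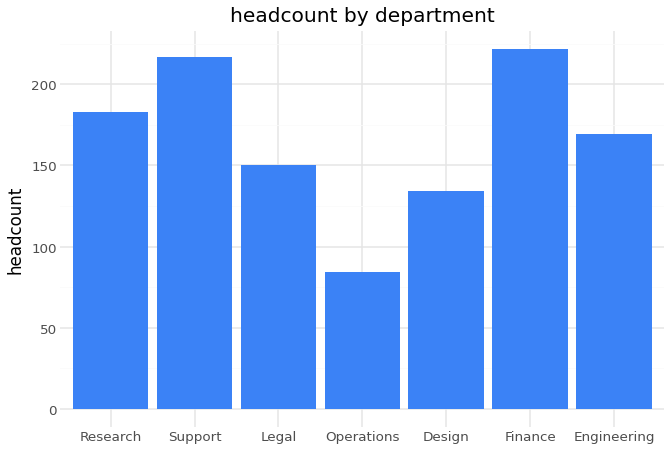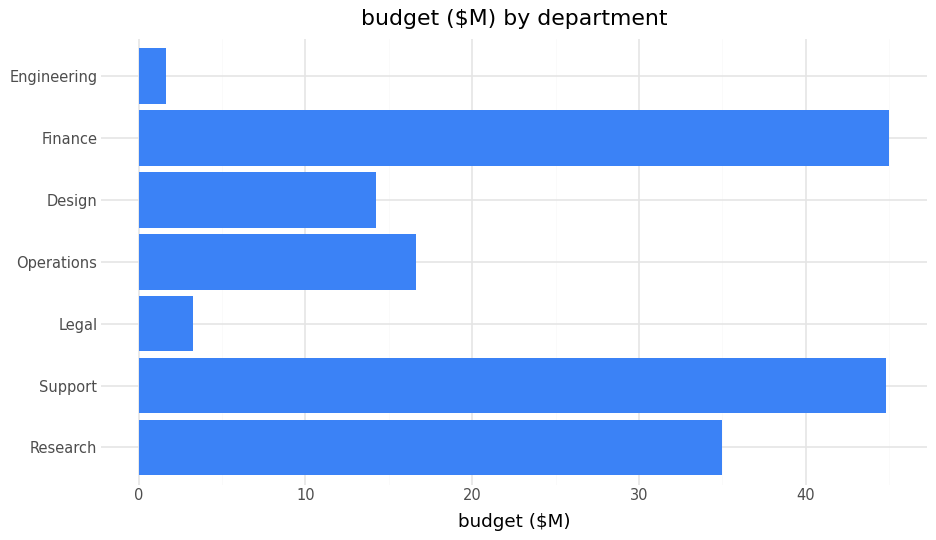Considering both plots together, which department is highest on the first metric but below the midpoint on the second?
Engineering

Chart 2 median budget ($M) ≈ 15; below-median departments: Legal, Design, Engineering. Among those, Engineering has the highest headcount (≈ 175).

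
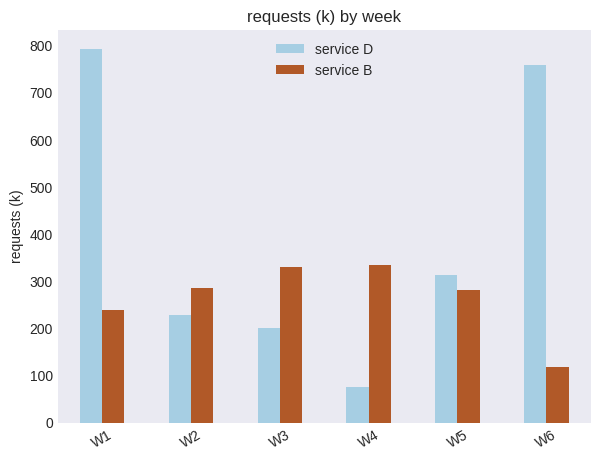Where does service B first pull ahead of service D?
W1: service B ≈ 200 vs service D ≈ 800 (not yet); W2: service B ≈ 300 vs service D ≈ 200 (first crossover).

W2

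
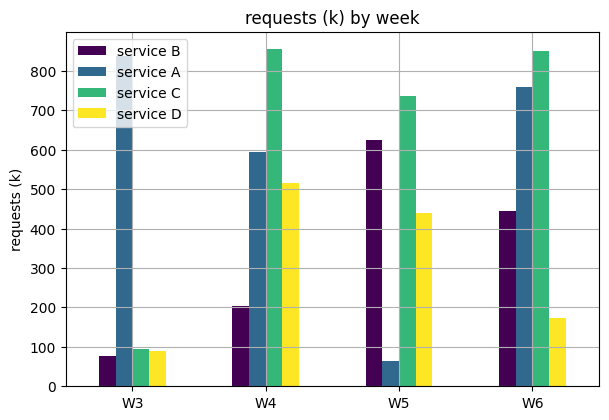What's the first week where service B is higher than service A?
W4: service B ≈ 200 vs service A ≈ 600 (not yet); W5: service B ≈ 600 vs service A ≈ 100 (first crossover).

W5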